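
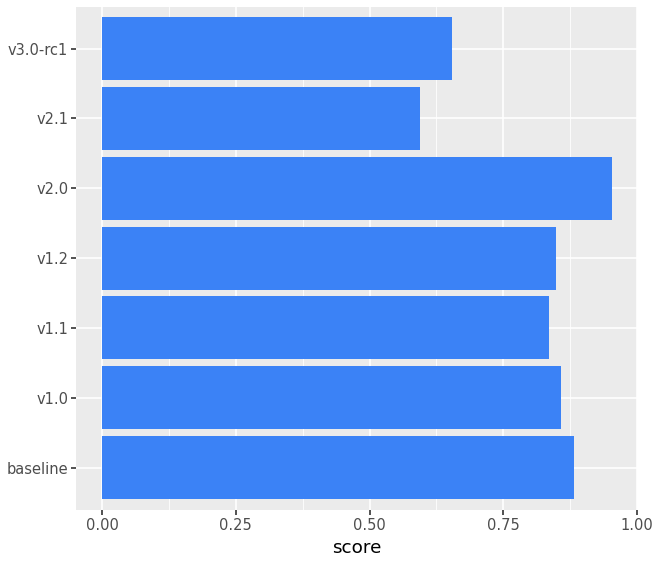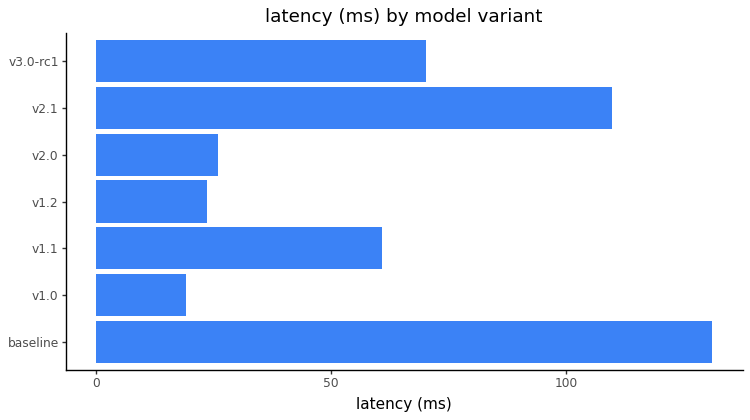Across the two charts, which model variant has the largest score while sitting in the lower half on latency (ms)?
Chart 2 median latency (ms) ≈ 60; below-median model variants: v1.0, v1.2, v2.0. Among those, v2.0 has the highest score (≈ 1).

v2.0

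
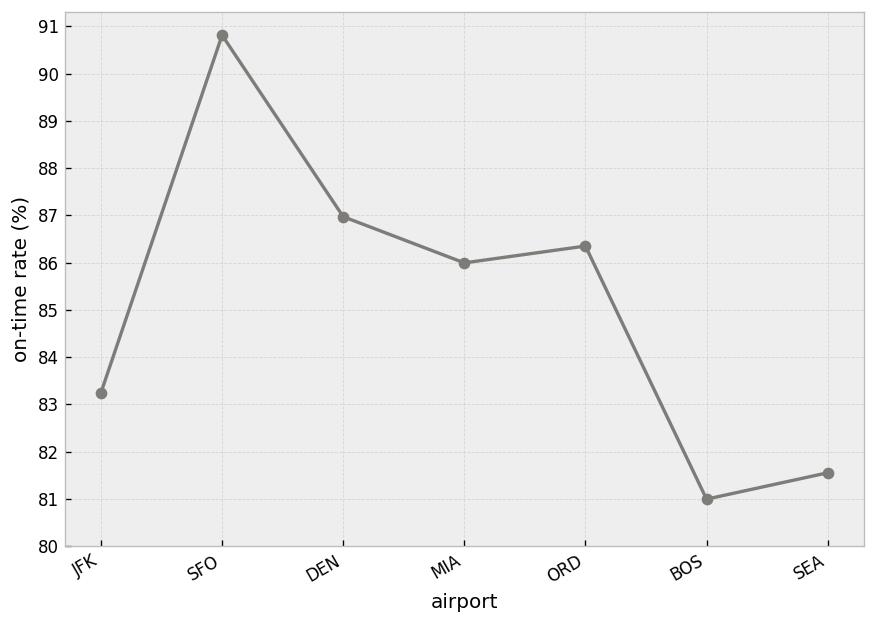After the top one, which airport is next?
DEN

Top 3: SFO ≈ 91, DEN ≈ 87, ORD ≈ 86.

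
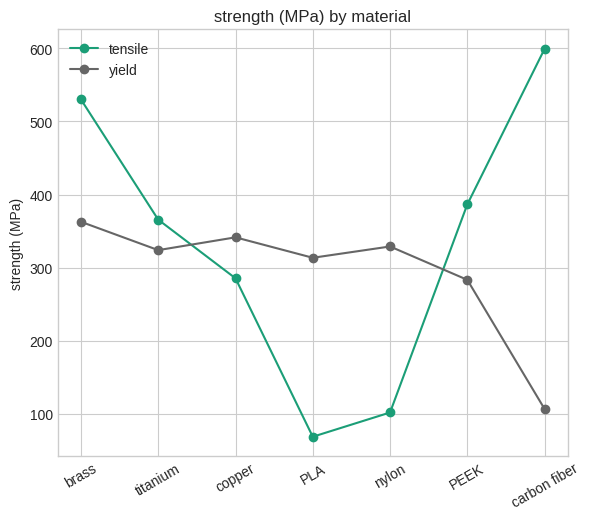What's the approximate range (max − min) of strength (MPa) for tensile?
≈ 550

Max carbon fiber ≈ 600, min PLA ≈ 50; range ≈ 550.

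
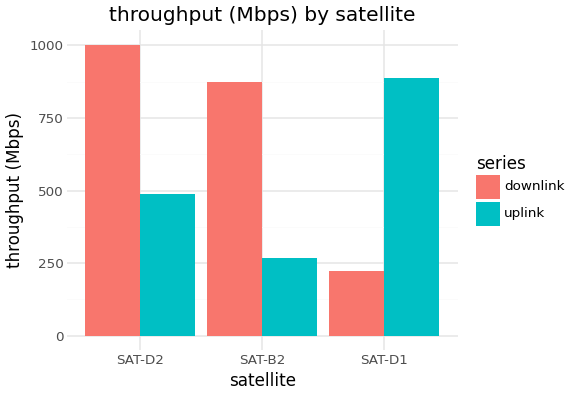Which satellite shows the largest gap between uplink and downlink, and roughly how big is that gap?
SAT-D1, ≈ 700 Mbps

SAT-D1: uplink ≈ 900, downlink ≈ 200 → gap ≈ 700. Next-largest (SAT-B2) is only ≈ 600.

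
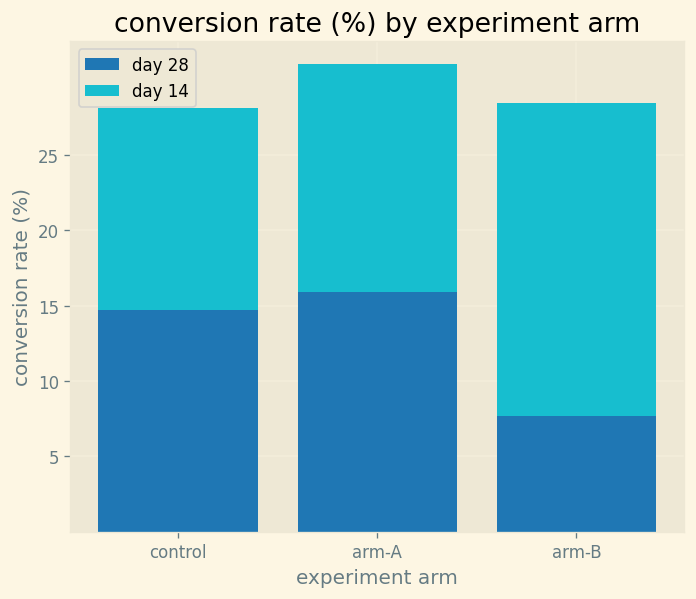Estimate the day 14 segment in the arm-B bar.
≈ 20

day 14 top ≈ 30, bottom ≈ 10; segment ≈ 20.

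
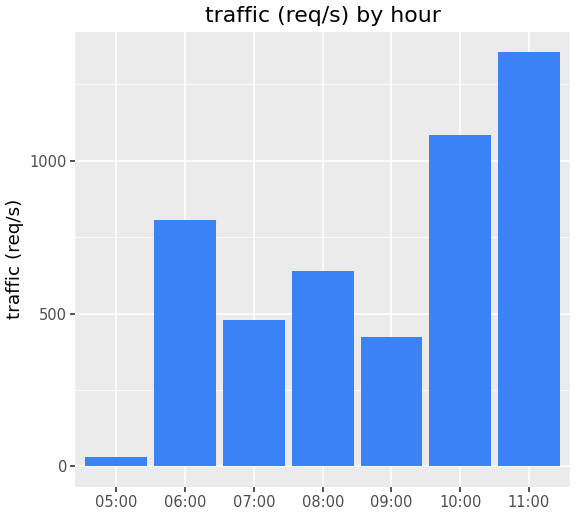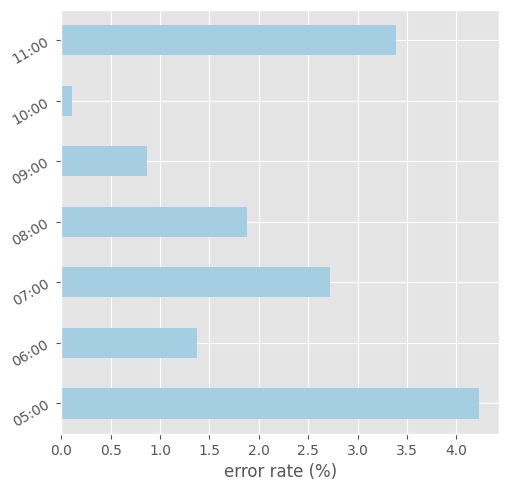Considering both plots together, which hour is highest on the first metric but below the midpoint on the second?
10:00

Chart 2 median error rate (%) ≈ 2; below-median hours: 06:00, 09:00, 10:00. Among those, 10:00 has the highest traffic (req/s) (≈ 1000).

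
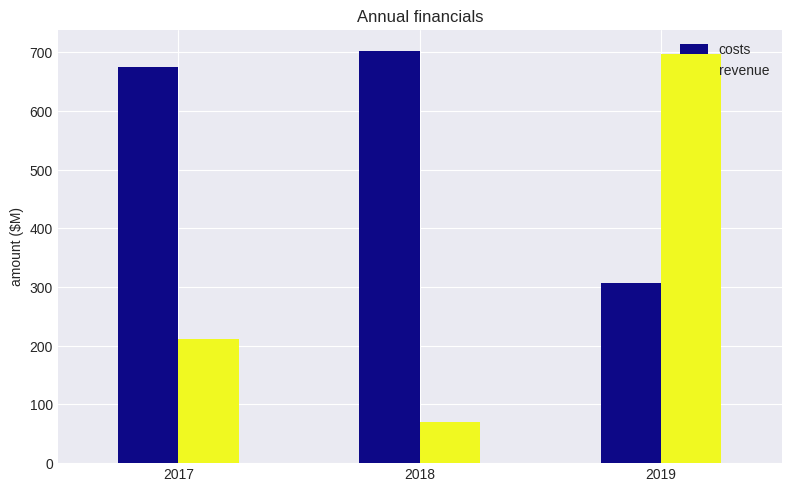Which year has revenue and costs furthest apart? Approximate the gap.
2018, ≈ 600 $M

2018: revenue ≈ 100, costs ≈ 700 → gap ≈ 600. Next-largest (2017) is only ≈ 500.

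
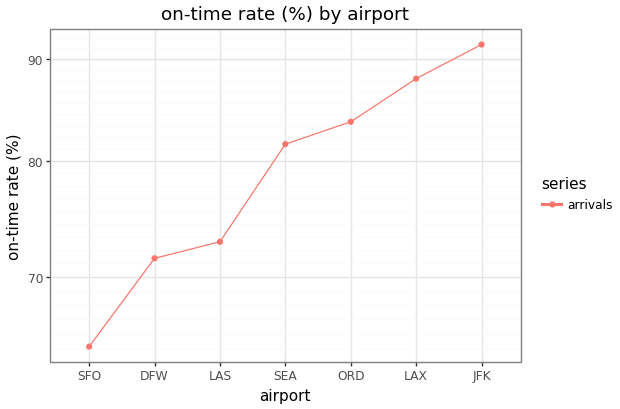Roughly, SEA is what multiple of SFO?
≈ 1.23×

SEA ≈ 80, SFO ≈ 65; 80/65 ≈ 1.23.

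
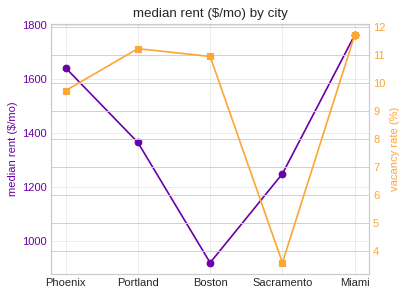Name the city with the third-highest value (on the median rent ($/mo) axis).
Portland

Top 4 (on the median rent ($/mo) axis): Miami ≈ 1800, Phoenix ≈ 1600, Portland ≈ 1400, Sacramento ≈ 1200.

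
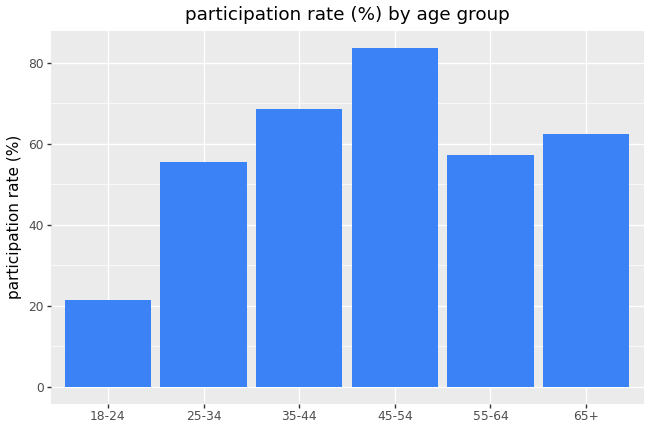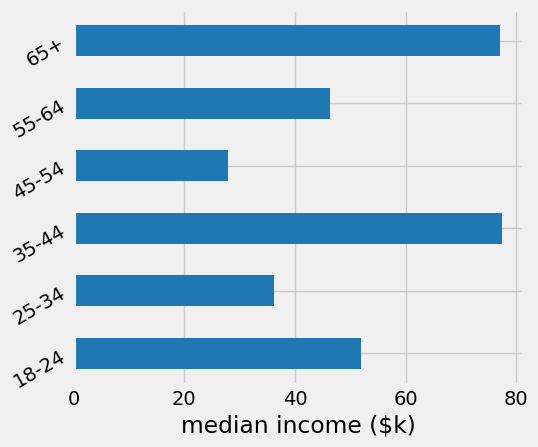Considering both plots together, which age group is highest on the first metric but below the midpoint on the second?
45-54

Chart 2 median median income ($k) ≈ 50; below-median age groups: 25-34, 45-54, 55-64. Among those, 45-54 has the highest participation rate (%) (≈ 80).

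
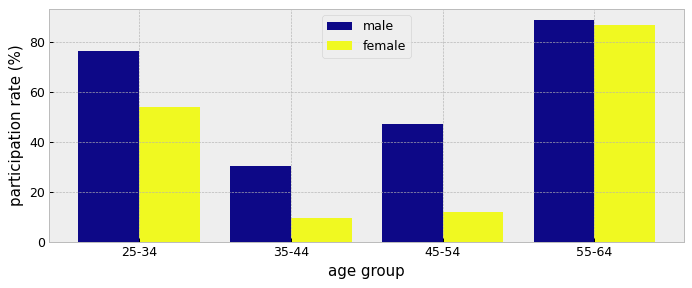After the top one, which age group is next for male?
Top 3 for male: 55-64 ≈ 90, 25-34 ≈ 80, 45-54 ≈ 50.

25-34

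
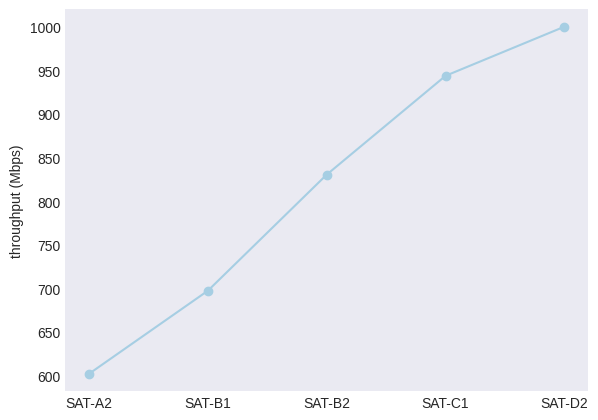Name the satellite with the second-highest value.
SAT-C1

Top 3: SAT-D2 ≈ 1000, SAT-C1 ≈ 950, SAT-B2 ≈ 850.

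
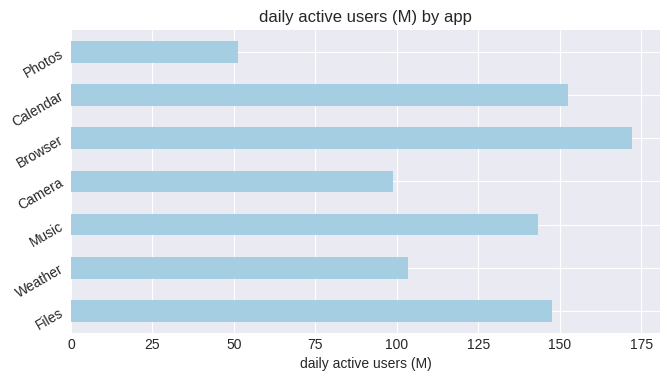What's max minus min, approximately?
≈ 120

Max Browser ≈ 180, min Photos ≈ 60; range ≈ 120.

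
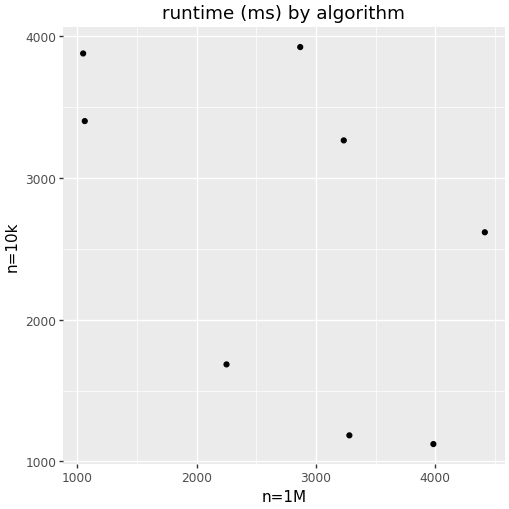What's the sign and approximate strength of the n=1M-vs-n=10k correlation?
Points are negatively correlated; moderate (|r| ≈ 0.5).

negative, moderate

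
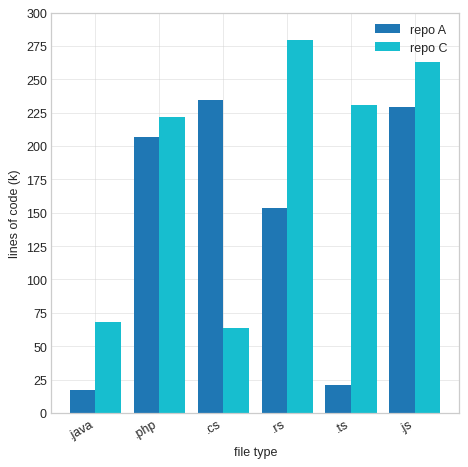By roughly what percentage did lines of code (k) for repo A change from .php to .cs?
.php ≈ 200, .cs ≈ 225; (225 − 200) / 200 ≈ +12.5%.

≈ +12.5%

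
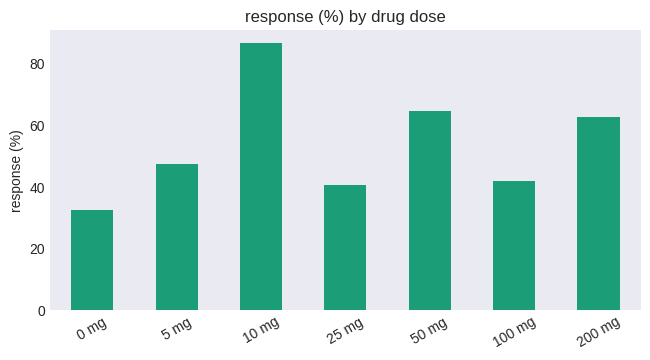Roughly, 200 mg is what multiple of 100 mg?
≈ 1.5×

200 mg ≈ 60, 100 mg ≈ 40; 60/40 ≈ 1.5.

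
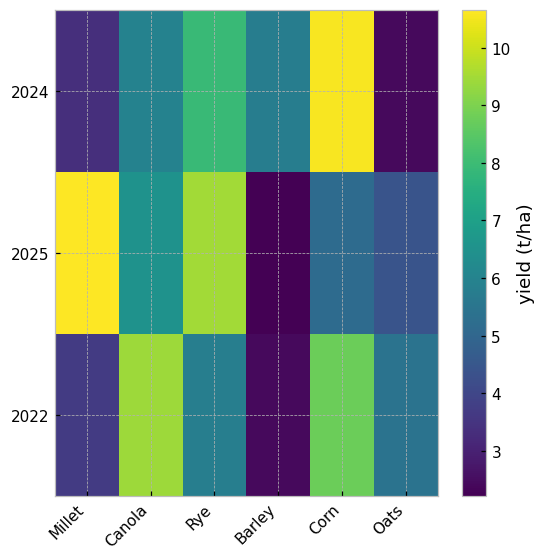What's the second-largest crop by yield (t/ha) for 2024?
Rye

Top 3 for 2024: Corn ≈ 11, Rye ≈ 8, Canola ≈ 6.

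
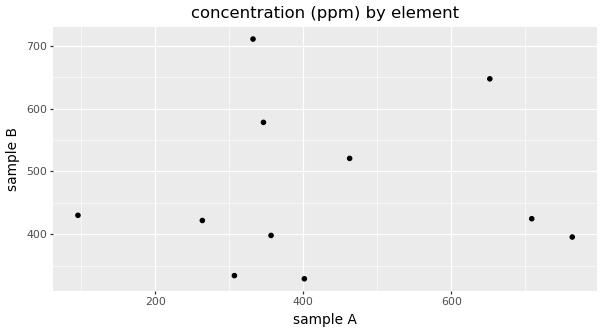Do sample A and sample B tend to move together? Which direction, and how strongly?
no clear correlation

Points are roughly uncorrelated; weak (|r| ≈ 0.1).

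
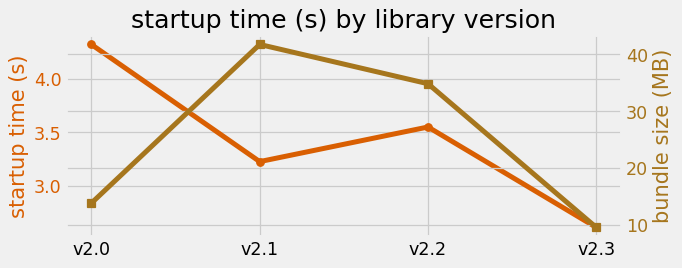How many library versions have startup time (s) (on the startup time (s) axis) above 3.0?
Above 3.0: v2.0, v2.1, v2.2.

3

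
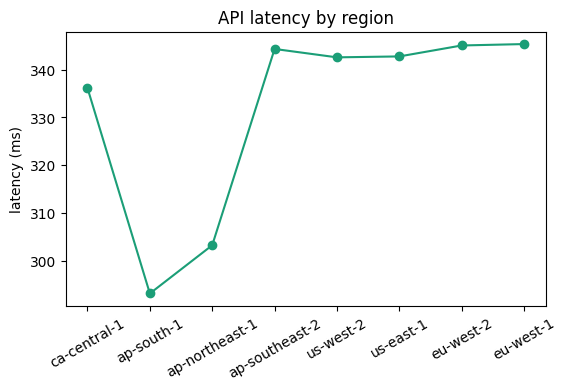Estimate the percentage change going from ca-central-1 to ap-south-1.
ca-central-1 ≈ 335, ap-south-1 ≈ 295; (295 − 335) / 335 ≈ -11.9%.

≈ -11.9%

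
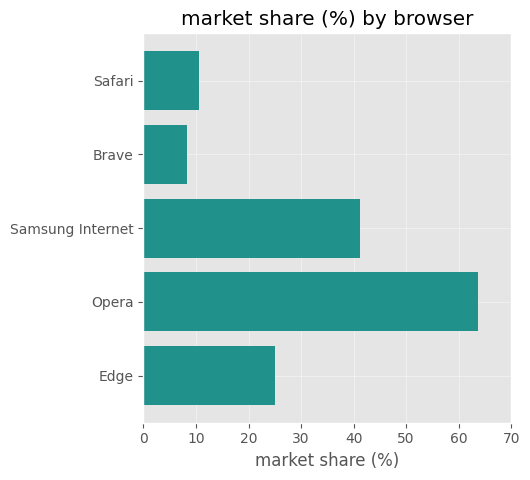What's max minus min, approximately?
≈ 50

Max Opera ≈ 60, min Brave ≈ 10; range ≈ 50.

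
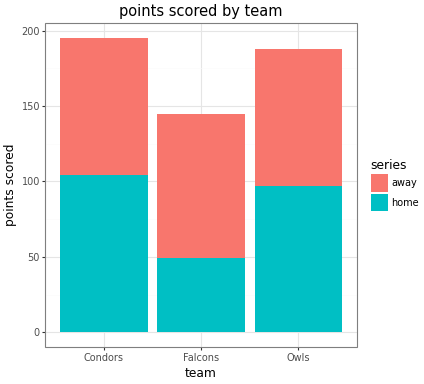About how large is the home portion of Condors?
≈ 100

home top ≈ 100, bottom ≈ 0; segment ≈ 100.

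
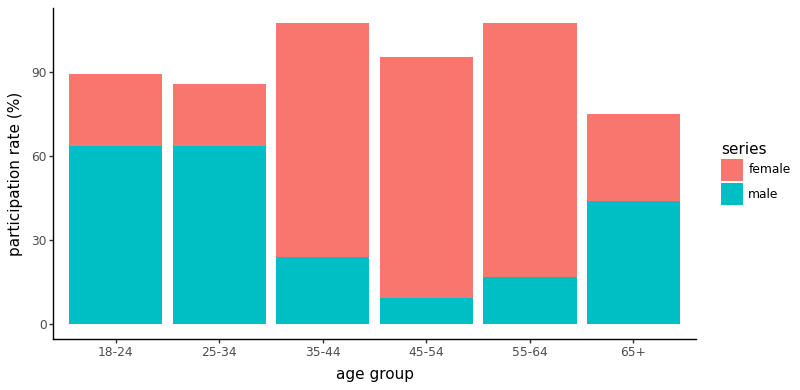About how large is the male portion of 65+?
≈ 40

male top ≈ 40, bottom ≈ 0; segment ≈ 40.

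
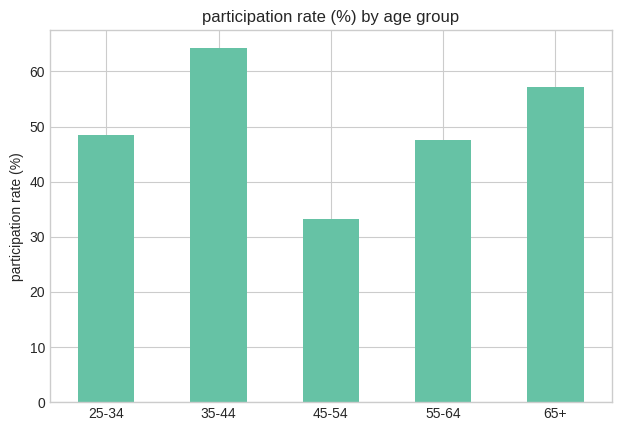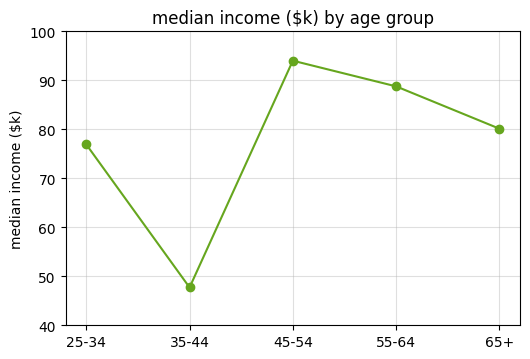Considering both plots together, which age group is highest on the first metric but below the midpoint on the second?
35-44

Chart 2 median median income ($k) ≈ 80; below-median age groups: 25-34, 35-44. Among those, 35-44 has the highest participation rate (%) (≈ 60).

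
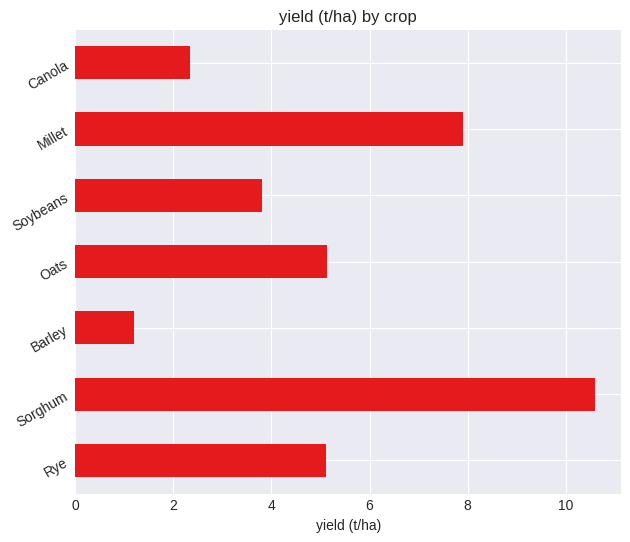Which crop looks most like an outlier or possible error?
Sorghum ≈ 11; the rest sit between ≈ 1 and ≈ 8.

Sorghum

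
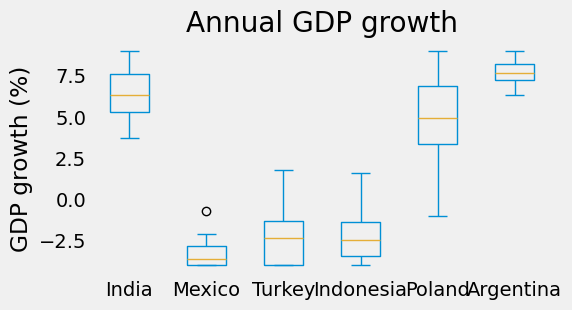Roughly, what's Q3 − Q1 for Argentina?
Q3 ≈ 8, Q1 ≈ 7; IQR ≈ 1.

≈ 1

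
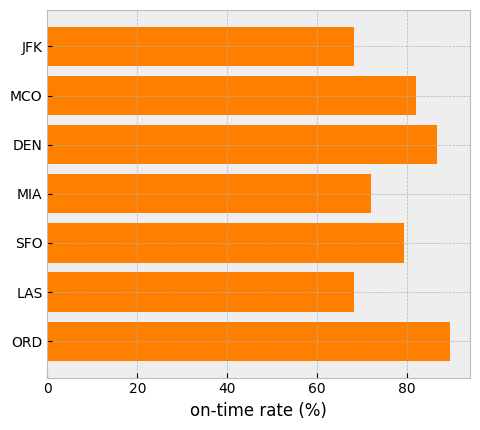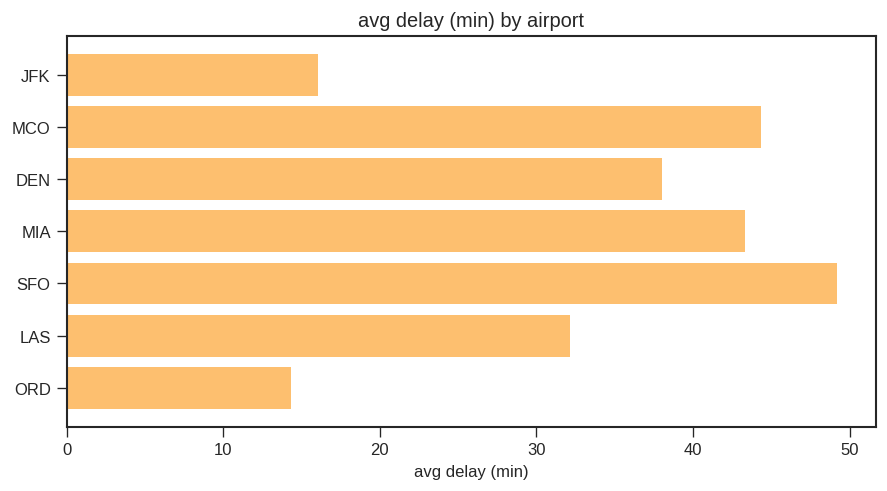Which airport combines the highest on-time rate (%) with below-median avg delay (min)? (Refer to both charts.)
ORD

Chart 2 median avg delay (min) ≈ 40; below-median airports: JFK, LAS, ORD. Among those, ORD has the highest on-time rate (%) (≈ 90).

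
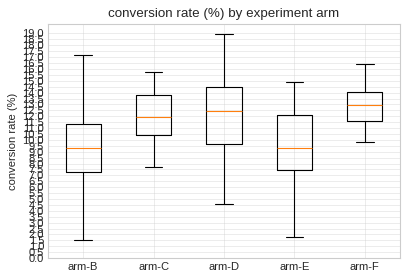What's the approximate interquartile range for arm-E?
Q3 ≈ 12.0, Q1 ≈ 7.5; IQR ≈ 4.5.

≈ 4.5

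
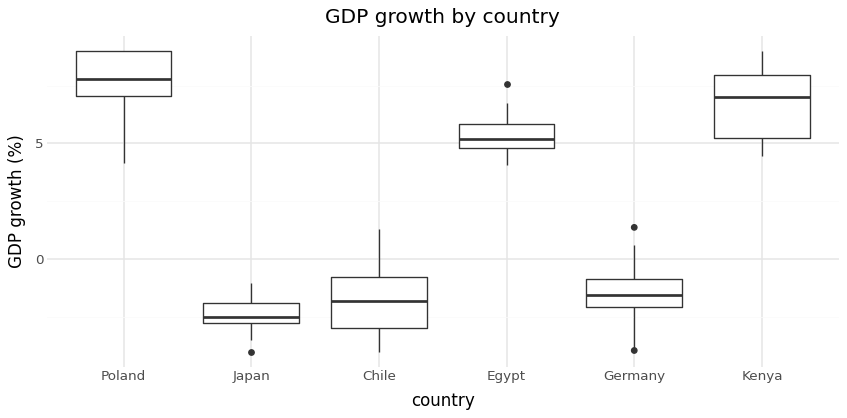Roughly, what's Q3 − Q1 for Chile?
Q3 ≈ -1, Q1 ≈ -3; IQR ≈ 2.

≈ 2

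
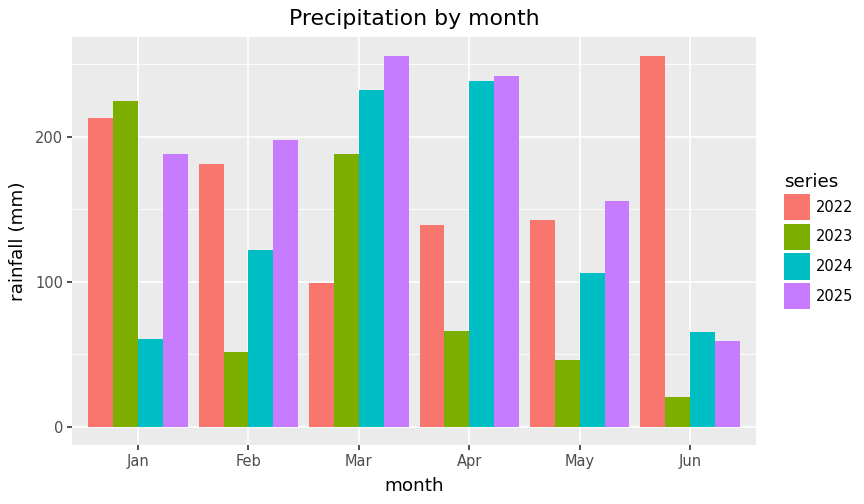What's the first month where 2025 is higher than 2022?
Jan: 2025 ≈ 200 vs 2022 ≈ 225 (not yet); Feb: 2025 ≈ 200 vs 2022 ≈ 175 (first crossover).

Feb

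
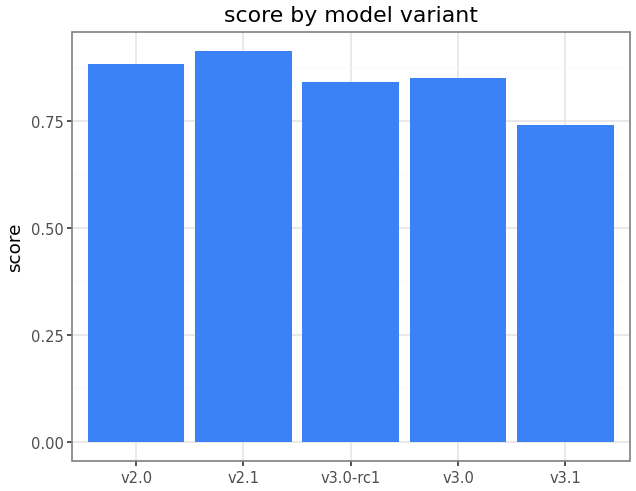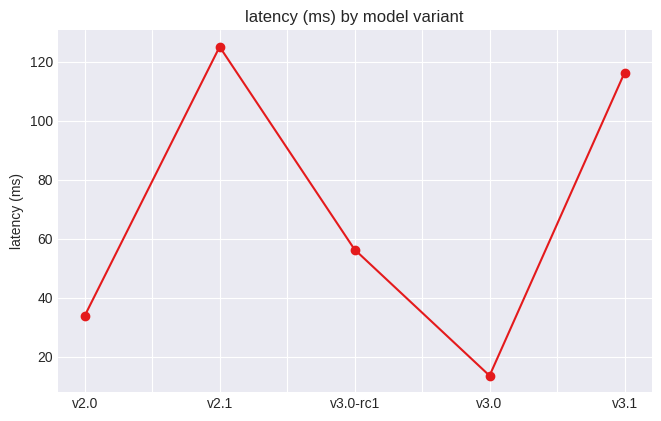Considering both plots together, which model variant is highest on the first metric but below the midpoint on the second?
Chart 2 median latency (ms) ≈ 60; below-median model variants: v2.0, v3.0. Among those, v2.0 has the highest score (≈ 0.9).

v2.0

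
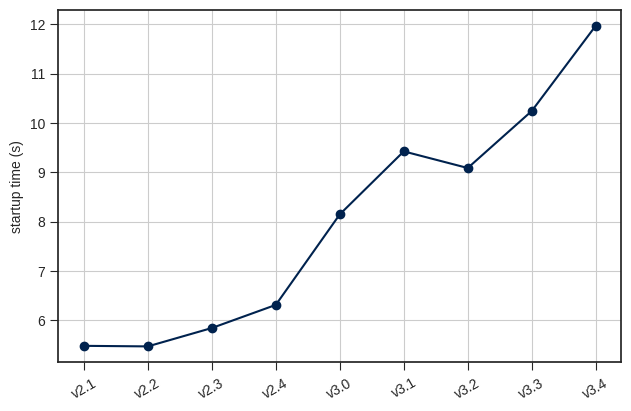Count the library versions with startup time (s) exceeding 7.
5

Above 7: v3.0, v3.1, v3.2, v3.3, v3.4.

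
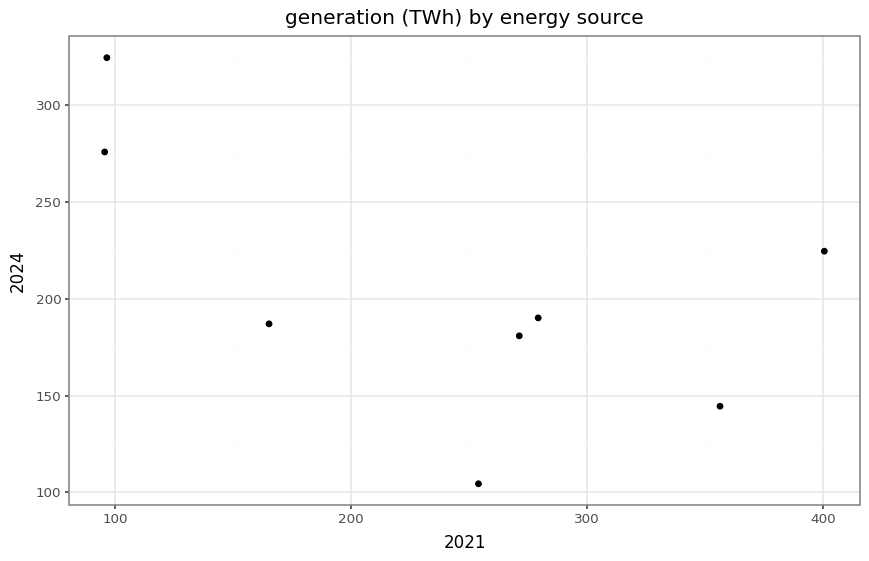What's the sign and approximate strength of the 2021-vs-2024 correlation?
negative, moderate

Points are negatively correlated; moderate (|r| ≈ 0.6).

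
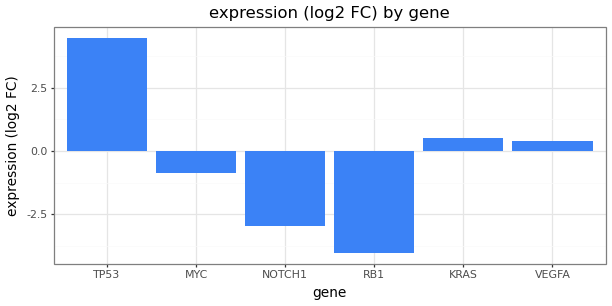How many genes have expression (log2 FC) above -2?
4

Above -2: TP53, MYC, KRAS, VEGFA.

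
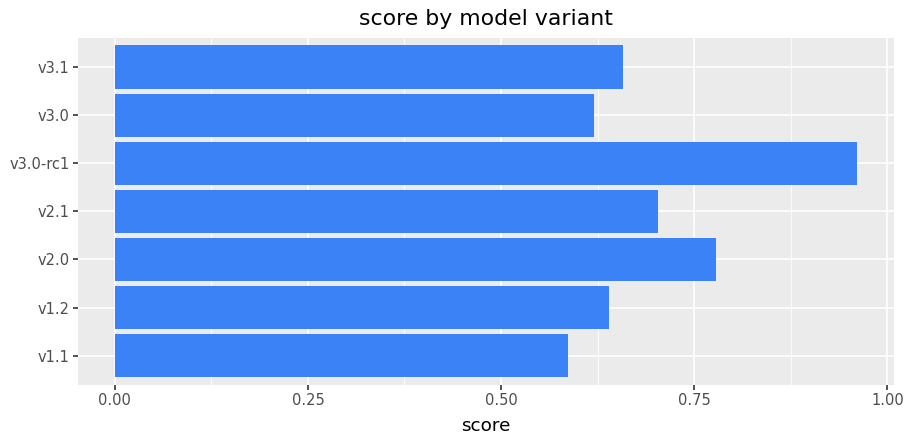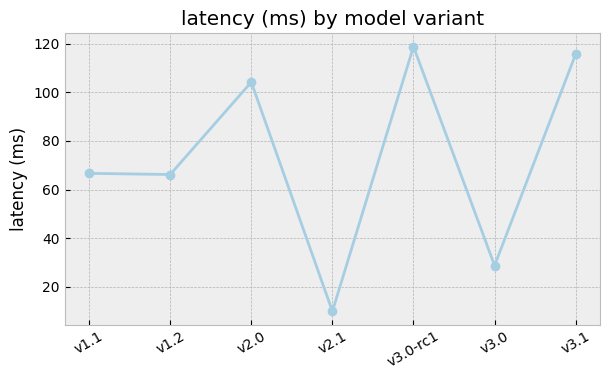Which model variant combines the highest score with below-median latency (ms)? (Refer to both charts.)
v2.1

Chart 2 median latency (ms) ≈ 60; below-median model variants: v1.2, v2.1, v3.0. Among those, v2.1 has the highest score (≈ 0.7).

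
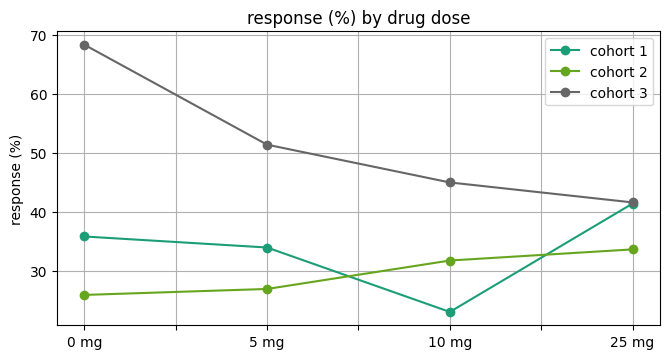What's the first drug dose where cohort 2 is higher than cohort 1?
10 mg

5 mg: cohort 2 ≈ 25 vs cohort 1 ≈ 35 (not yet); 10 mg: cohort 2 ≈ 30 vs cohort 1 ≈ 25 (first crossover).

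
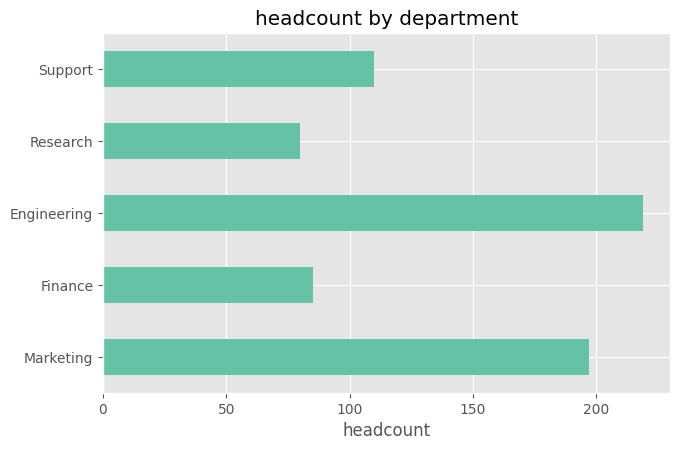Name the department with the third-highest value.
Support

Top 4: Engineering ≈ 220, Marketing ≈ 200, Support ≈ 120, Finance ≈ 80.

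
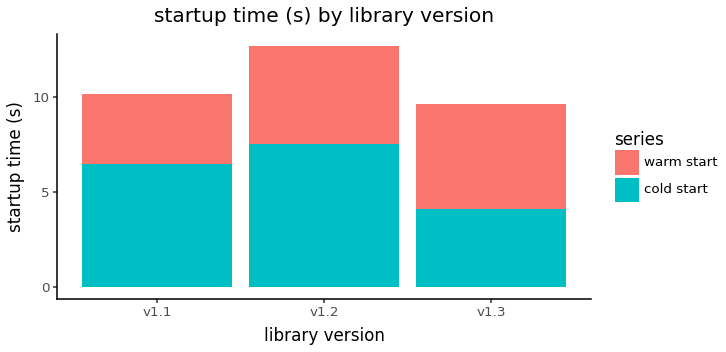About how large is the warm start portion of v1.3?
≈ 6

warm start top ≈ 10, bottom ≈ 4; segment ≈ 6.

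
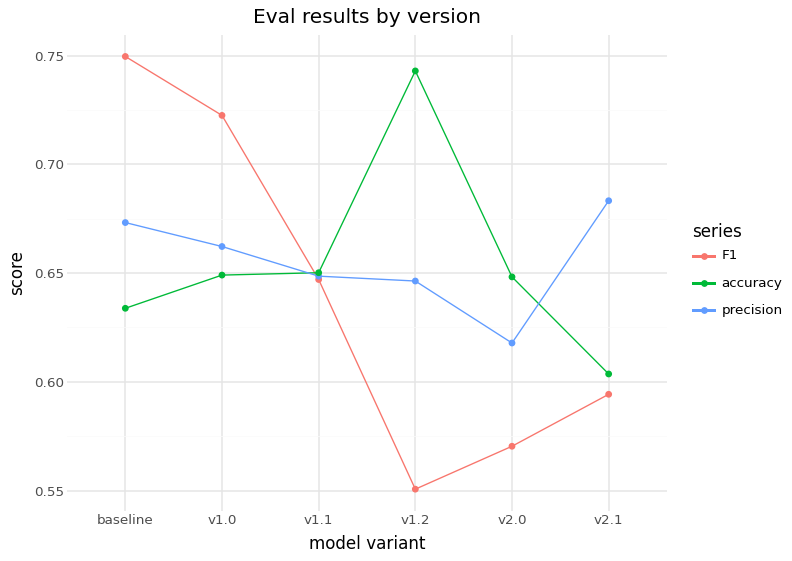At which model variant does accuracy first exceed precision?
v1.0: accuracy ≈ 0.64 vs precision ≈ 0.66 (not yet); v1.1: accuracy ≈ 0.66 vs precision ≈ 0.64 (first crossover).

v1.1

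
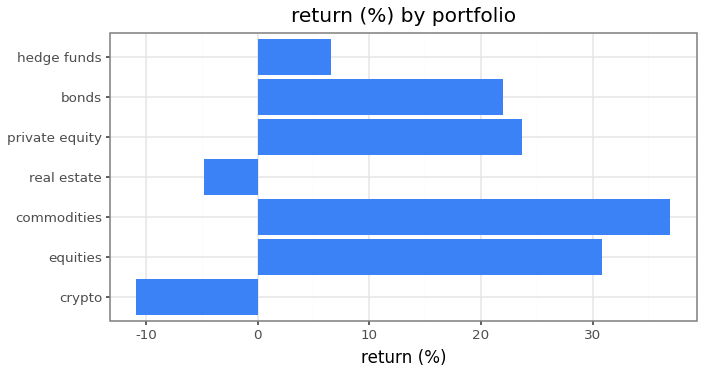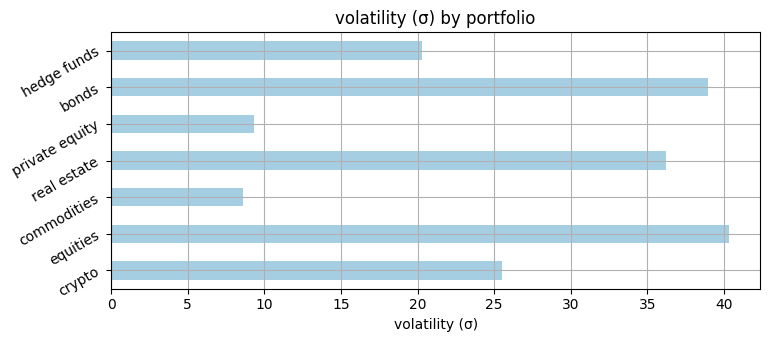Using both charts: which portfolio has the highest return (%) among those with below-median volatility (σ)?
commodities

Chart 2 median volatility (σ) ≈ 25; below-median portfolios: commodities, private equity, hedge funds. Among those, commodities has the highest return (%) (≈ 35).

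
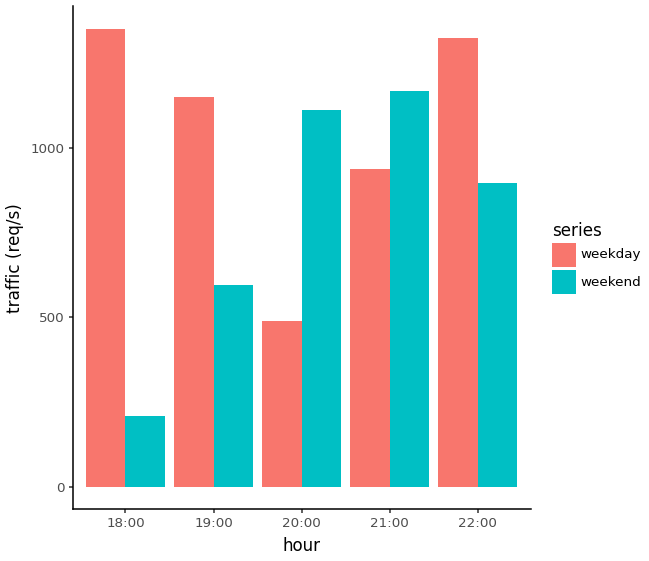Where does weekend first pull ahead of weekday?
20:00

19:00: weekend ≈ 600 vs weekday ≈ 1200 (not yet); 20:00: weekend ≈ 1200 vs weekday ≈ 400 (first crossover).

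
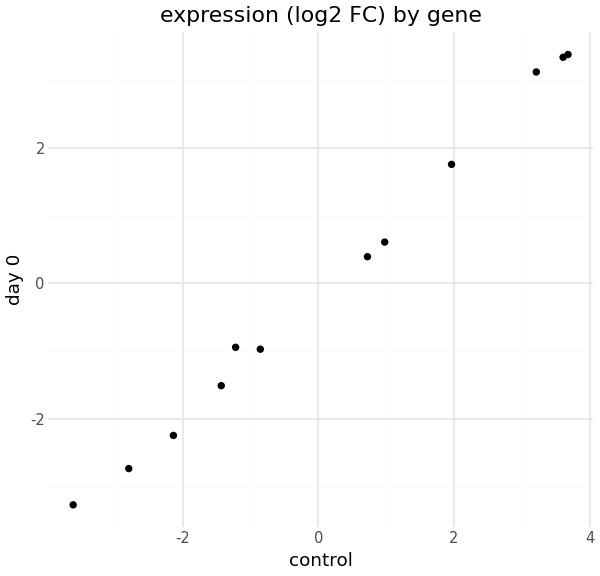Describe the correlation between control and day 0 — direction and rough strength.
positive, strong

Points are positively correlated; strong (|r| ≈ 1.0).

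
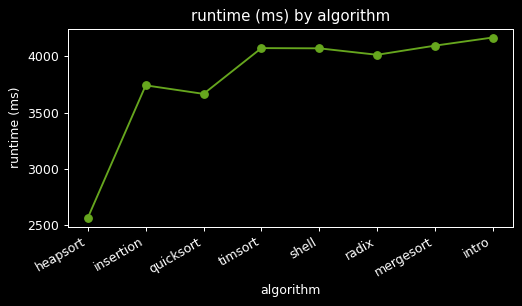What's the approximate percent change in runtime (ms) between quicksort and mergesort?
≈ +11.1%

quicksort ≈ 3600, mergesort ≈ 4000; (4000 − 3600) / 3600 ≈ +11.1%.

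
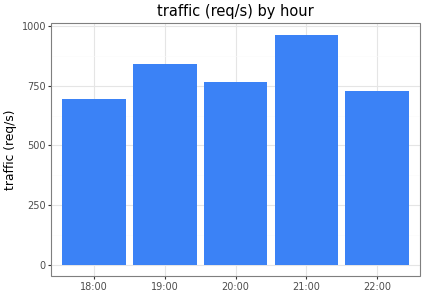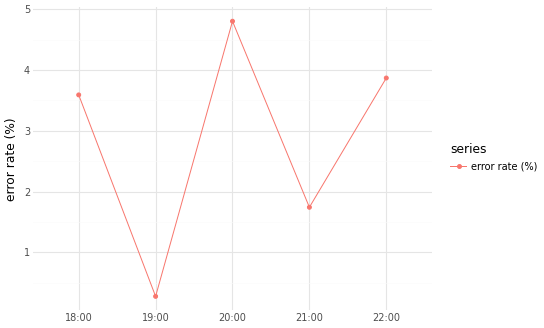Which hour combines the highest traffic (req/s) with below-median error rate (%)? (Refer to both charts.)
21:00

Chart 2 median error rate (%) ≈ 3.5; below-median hours: 19:00, 21:00. Among those, 21:00 has the highest traffic (req/s) (≈ 1000).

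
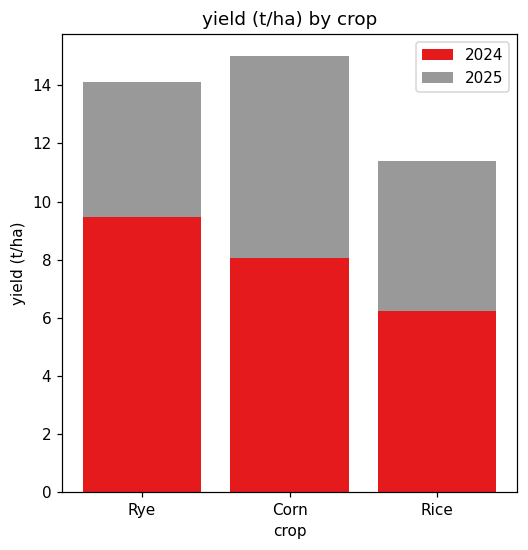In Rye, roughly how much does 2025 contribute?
≈ 4

2025 top ≈ 14, bottom ≈ 10; segment ≈ 4.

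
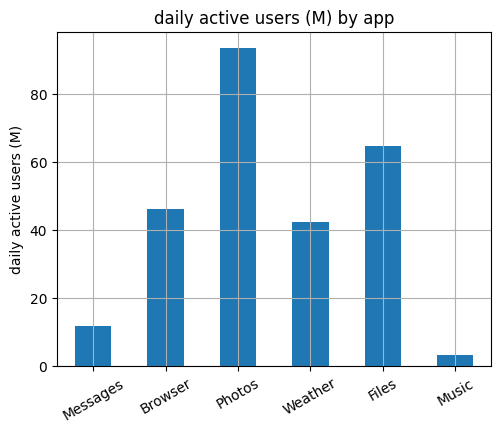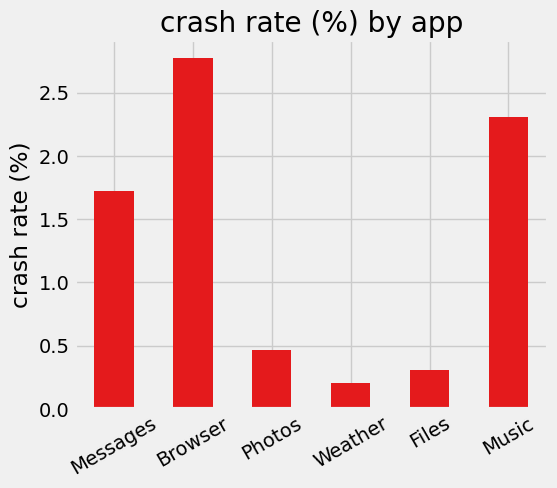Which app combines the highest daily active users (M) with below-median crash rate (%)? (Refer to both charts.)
Chart 2 median crash rate (%) ≈ 1; below-median apps: Photos, Weather, Files. Among those, Photos has the highest daily active users (M) (≈ 90).

Photos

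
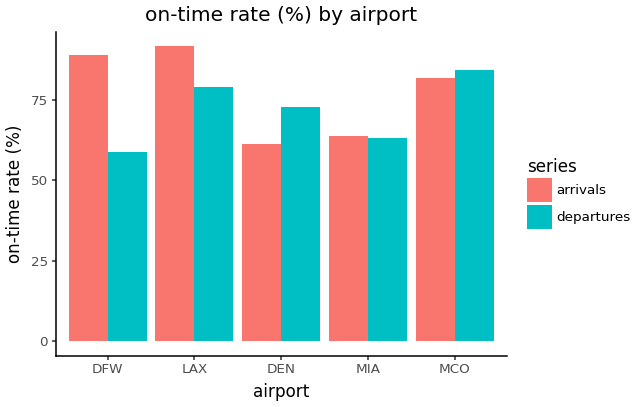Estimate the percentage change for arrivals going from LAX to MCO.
≈ -11.1%

LAX ≈ 90, MCO ≈ 80; (80 − 90) / 90 ≈ -11.1%.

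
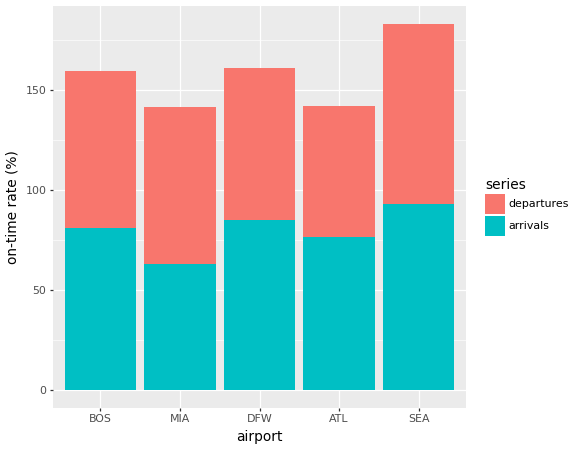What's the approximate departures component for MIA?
≈ 80

departures top ≈ 140, bottom ≈ 60; segment ≈ 80.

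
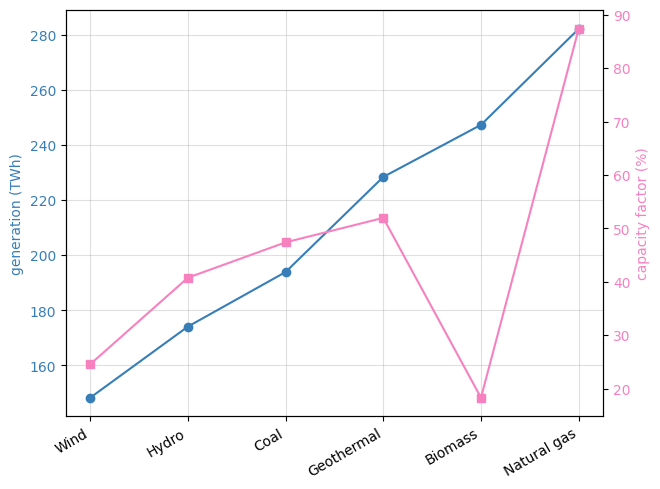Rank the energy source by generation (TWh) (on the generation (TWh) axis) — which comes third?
Geothermal

Top 4 (on the generation (TWh) axis): Natural gas ≈ 280, Biomass ≈ 240, Geothermal ≈ 220, Coal ≈ 200.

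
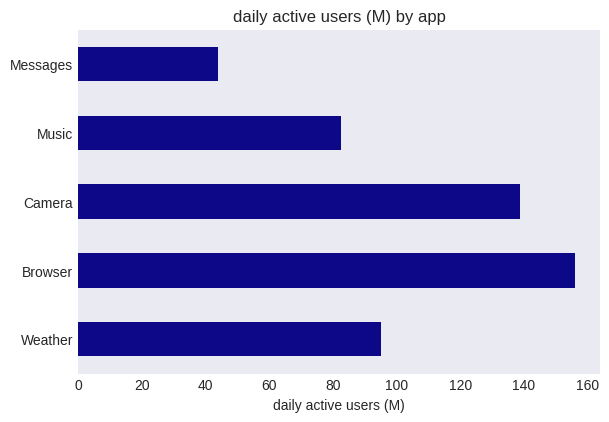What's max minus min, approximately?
Max Browser ≈ 160, min Messages ≈ 40; range ≈ 120.

≈ 120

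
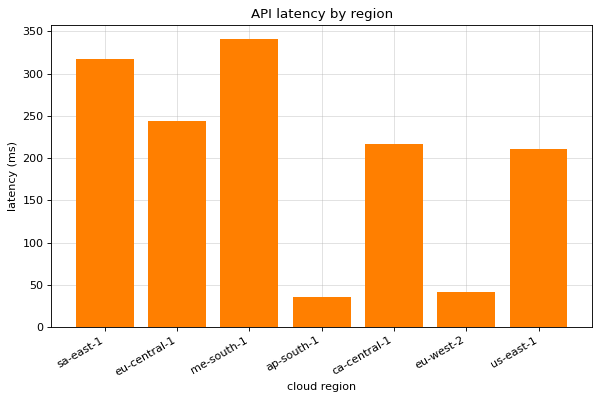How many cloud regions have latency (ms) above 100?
5

Above 100: sa-east-1, eu-central-1, me-south-1, ca-central-1, us-east-1.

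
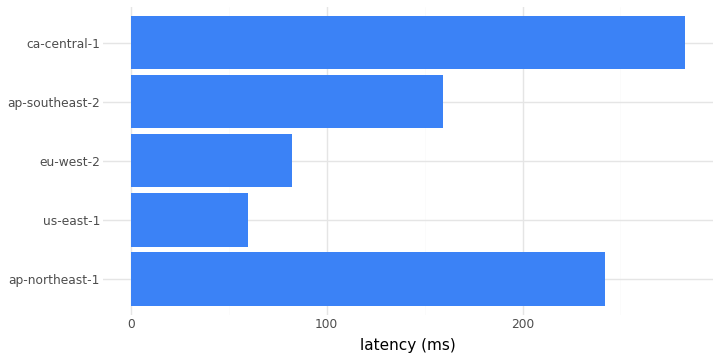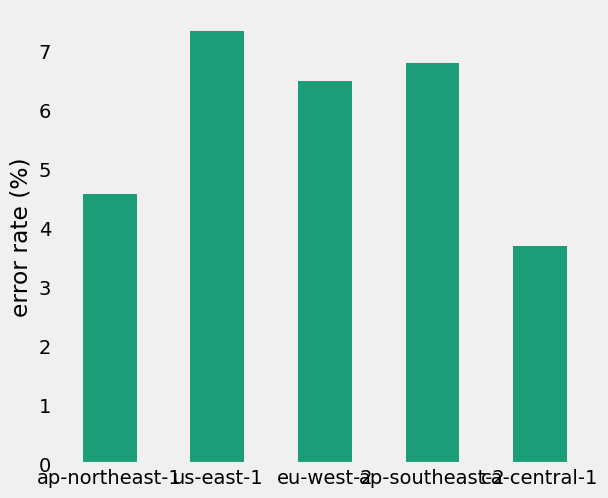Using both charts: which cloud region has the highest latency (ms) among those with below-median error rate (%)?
Chart 2 median error rate (%) ≈ 6; below-median cloud regions: ap-northeast-1, ca-central-1. Among those, ca-central-1 has the highest latency (ms) (≈ 300).

ca-central-1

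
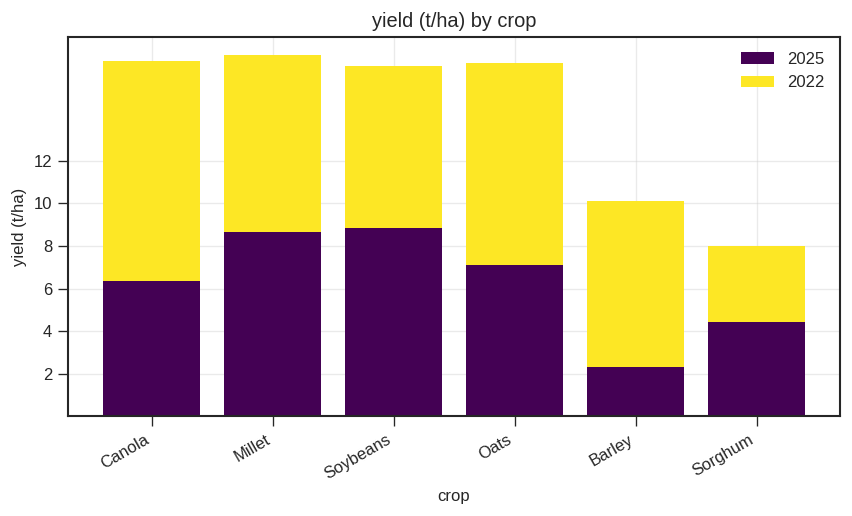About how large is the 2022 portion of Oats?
≈ 8

2022 top ≈ 16, bottom ≈ 8; segment ≈ 8.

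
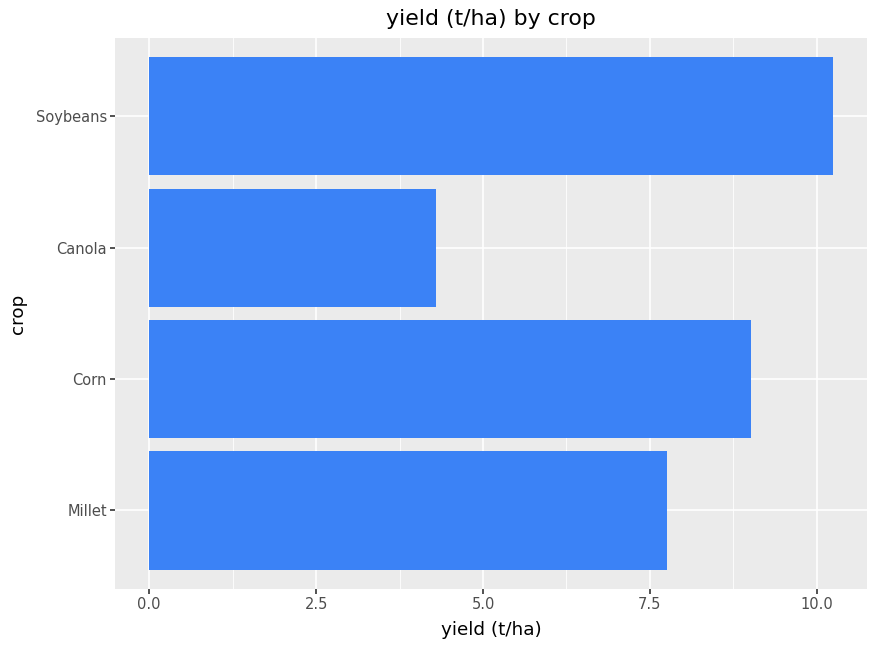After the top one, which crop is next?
Top 3: Soybeans ≈ 10, Corn ≈ 9, Millet ≈ 8.

Corn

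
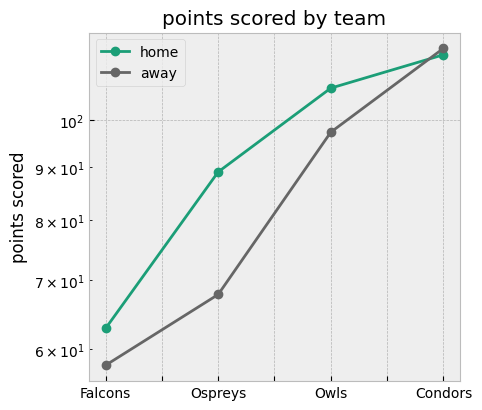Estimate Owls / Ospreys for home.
≈ 1.17×

Owls ≈ 105, Ospreys ≈ 90; 105/90 ≈ 1.17.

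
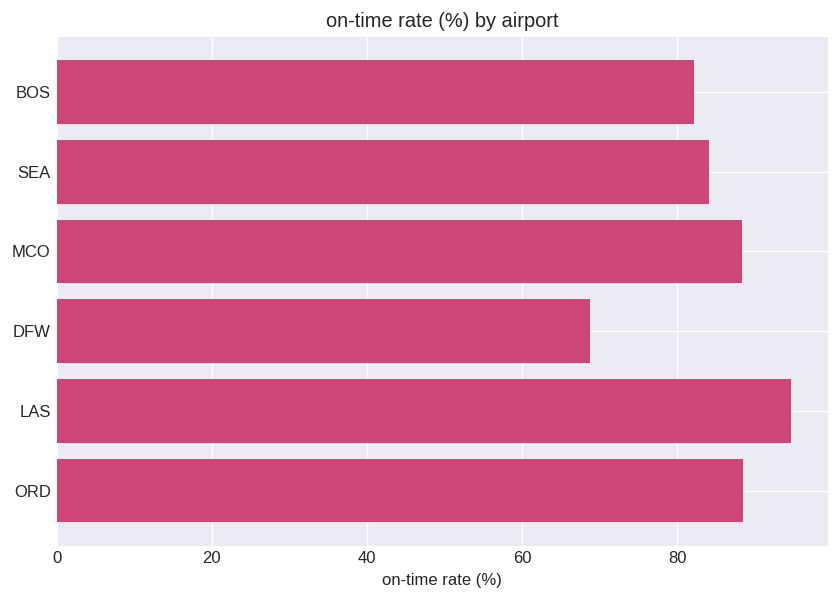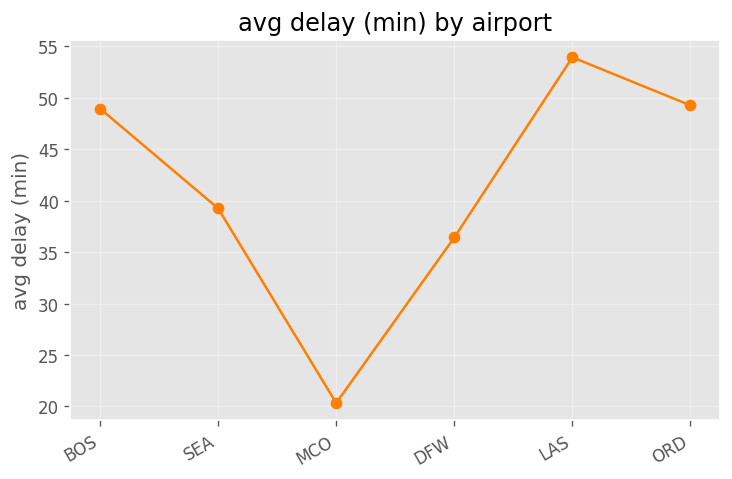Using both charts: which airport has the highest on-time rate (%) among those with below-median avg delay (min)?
Chart 2 median avg delay (min) ≈ 45; below-median airports: SEA, MCO, DFW. Among those, MCO has the highest on-time rate (%) (≈ 90).

MCO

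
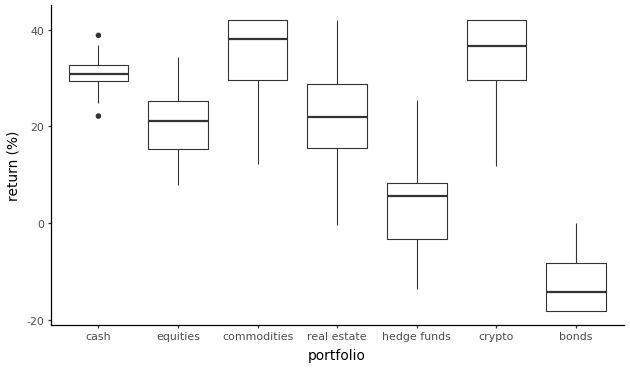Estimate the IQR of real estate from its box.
≈ 15

Q3 ≈ 30, Q1 ≈ 15; IQR ≈ 15.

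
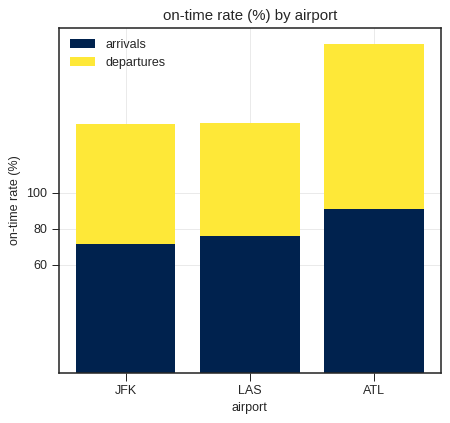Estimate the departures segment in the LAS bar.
≈ 60

departures top ≈ 140, bottom ≈ 80; segment ≈ 60.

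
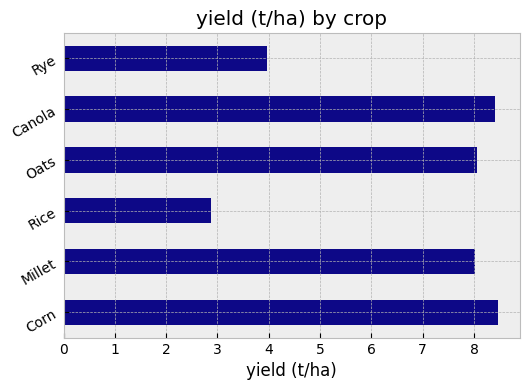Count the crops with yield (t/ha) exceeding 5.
Above 5: Corn, Millet, Oats, Canola.

4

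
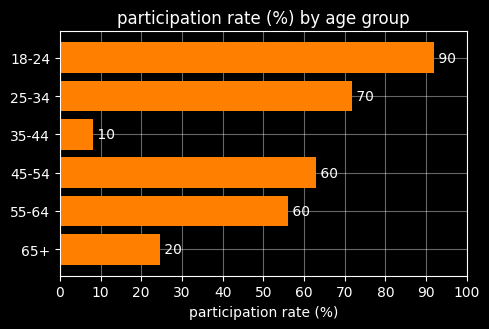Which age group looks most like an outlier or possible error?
35-44

35-44 ≈ 10; the rest sit between ≈ 20 and ≈ 90.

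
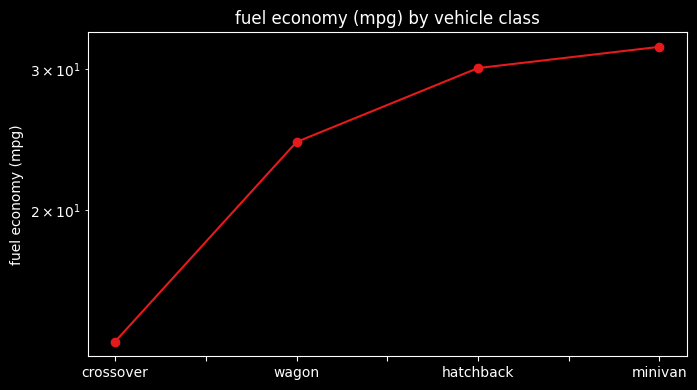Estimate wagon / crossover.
wagon ≈ 24, crossover ≈ 14; 24/14 ≈ 1.71.

≈ 1.71×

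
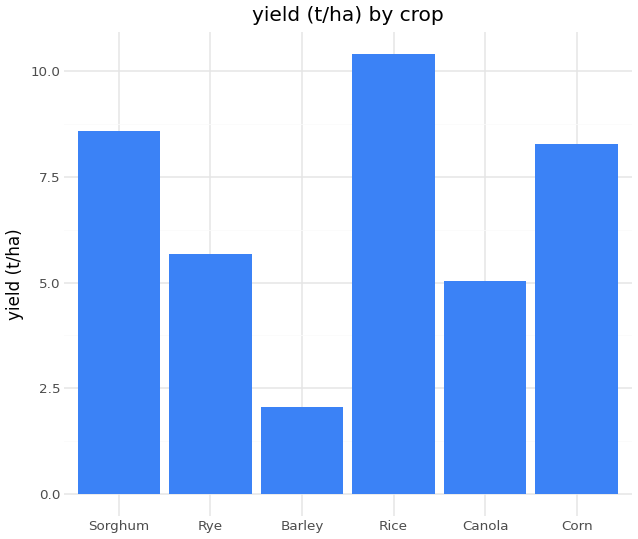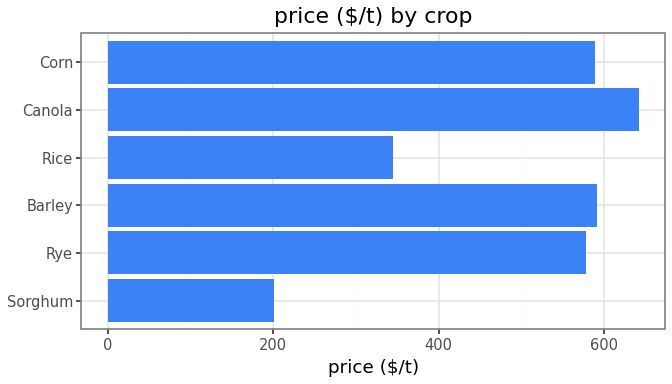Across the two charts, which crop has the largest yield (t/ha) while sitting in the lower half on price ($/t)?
Rice

Chart 2 median price ($/t) ≈ 600; below-median crops: Sorghum, Rye, Rice. Among those, Rice has the highest yield (t/ha) (≈ 10).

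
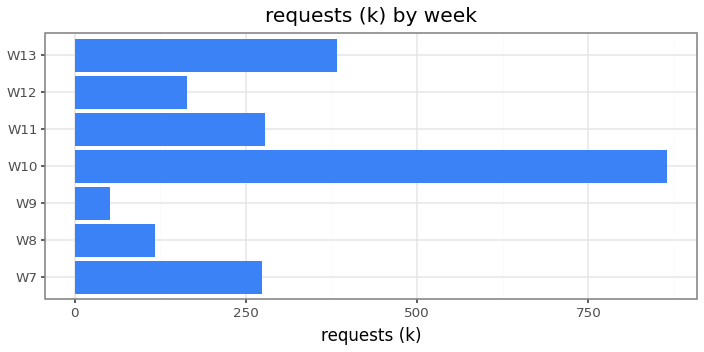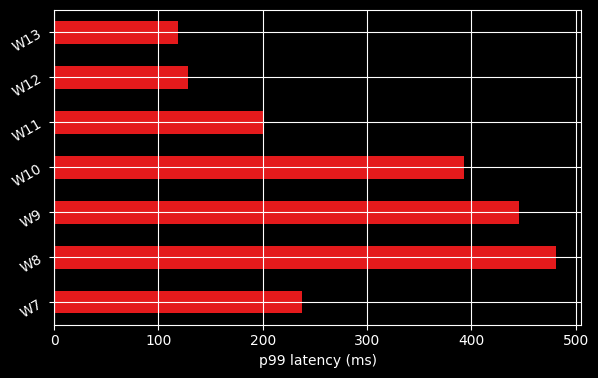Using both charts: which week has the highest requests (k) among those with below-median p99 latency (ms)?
W13

Chart 2 median p99 latency (ms) ≈ 250; below-median weeks: W11, W12, W13. Among those, W13 has the highest requests (k) (≈ 400).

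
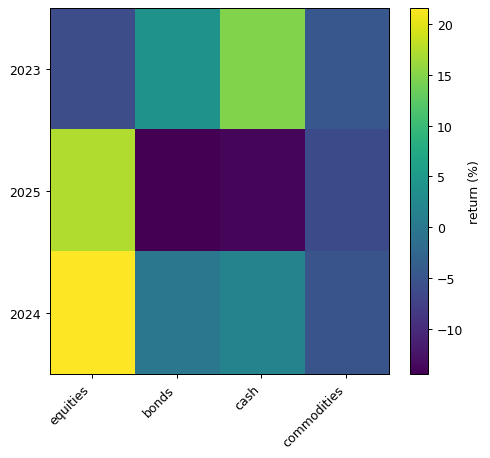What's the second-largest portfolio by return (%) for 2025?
Top 3 for 2025: equities ≈ 15, commodities ≈ -5, cash ≈ -15.

commodities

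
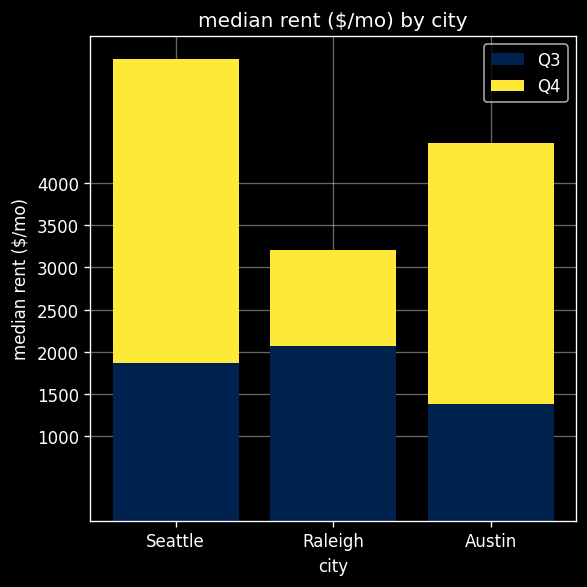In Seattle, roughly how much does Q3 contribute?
≈ 2000

Q3 top ≈ 2000, bottom ≈ 0; segment ≈ 2000.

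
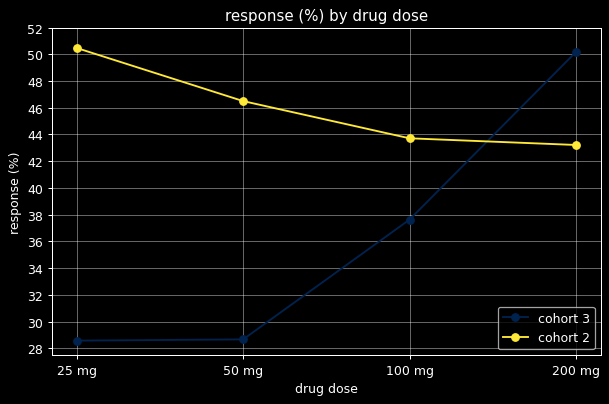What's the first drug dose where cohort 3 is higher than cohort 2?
200 mg

100 mg: cohort 3 ≈ 38 vs cohort 2 ≈ 44 (not yet); 200 mg: cohort 3 ≈ 50 vs cohort 2 ≈ 44 (first crossover).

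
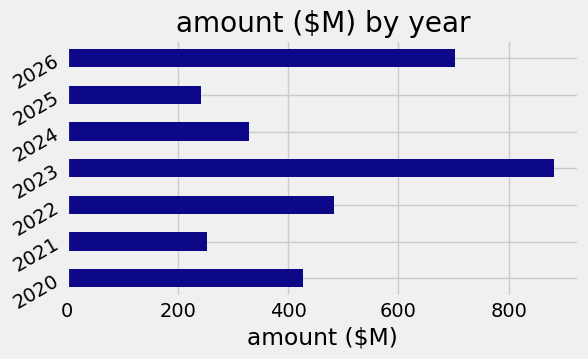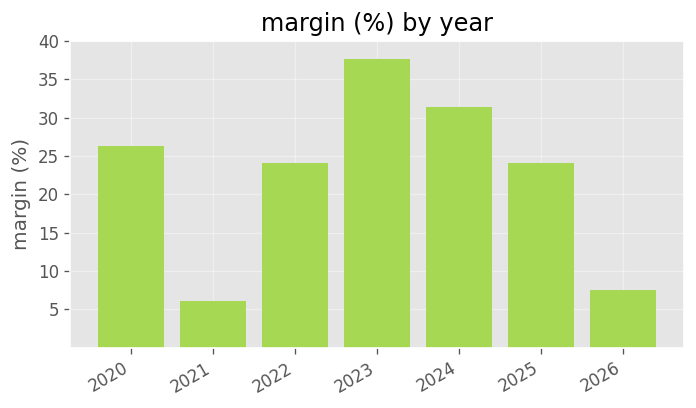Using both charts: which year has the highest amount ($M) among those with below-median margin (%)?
2026

Chart 2 median margin (%) ≈ 25; below-median years: 2021, 2022, 2026. Among those, 2026 has the highest amount ($M) (≈ 700).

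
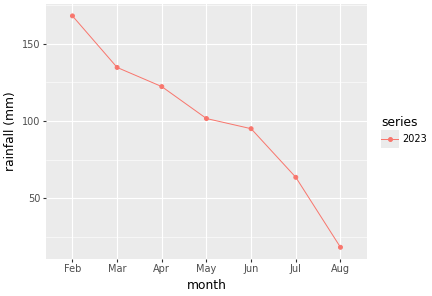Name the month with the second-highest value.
Mar

Top 3: Feb ≈ 160, Mar ≈ 140, Apr ≈ 120.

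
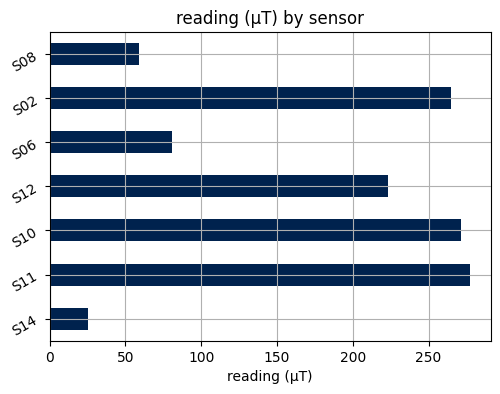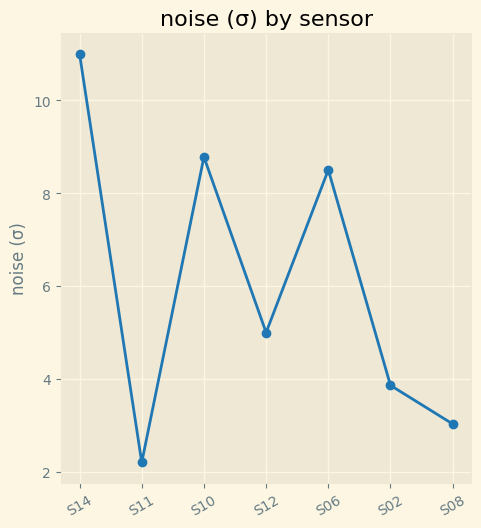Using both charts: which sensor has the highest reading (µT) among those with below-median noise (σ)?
Chart 2 median noise (σ) ≈ 4; below-median sensors: S11, S02, S08. Among those, S11 has the highest reading (µT) (≈ 300).

S11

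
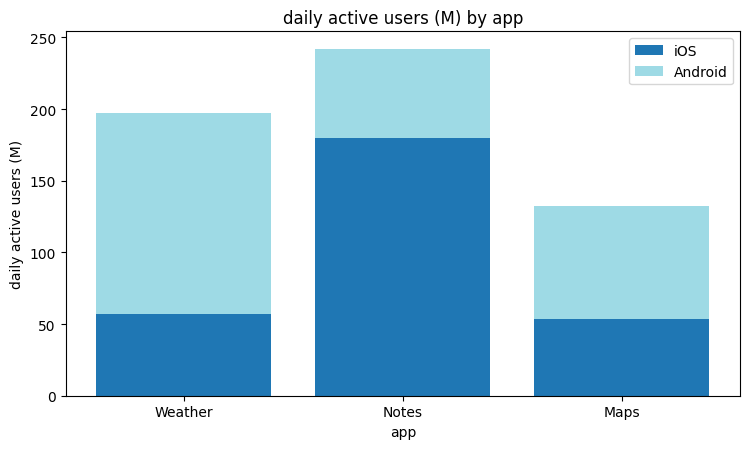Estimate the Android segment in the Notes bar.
≈ 75

Android top ≈ 250, bottom ≈ 175; segment ≈ 75.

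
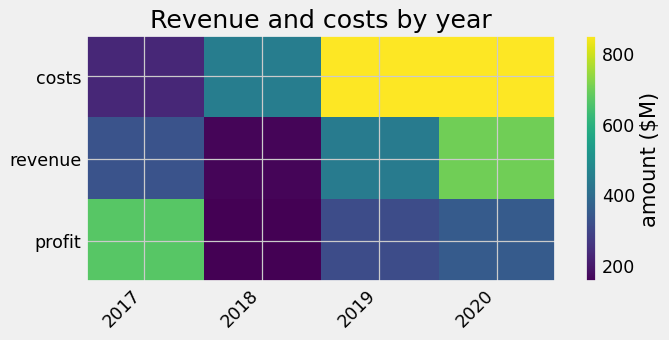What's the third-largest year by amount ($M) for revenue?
Top 4 for revenue: 2020 ≈ 700, 2019 ≈ 400, 2017 ≈ 300, 2018 ≈ 200.

2017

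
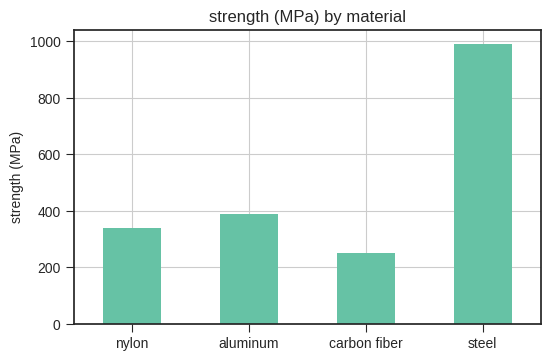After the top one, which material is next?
aluminum

Top 3: steel ≈ 1000, aluminum ≈ 400, nylon ≈ 300.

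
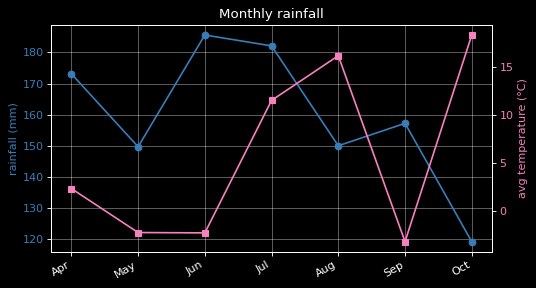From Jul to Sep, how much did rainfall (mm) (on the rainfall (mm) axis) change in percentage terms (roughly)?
Jul ≈ 180, Sep ≈ 160; (160 − 180) / 180 ≈ -11.1%.

≈ -11.1%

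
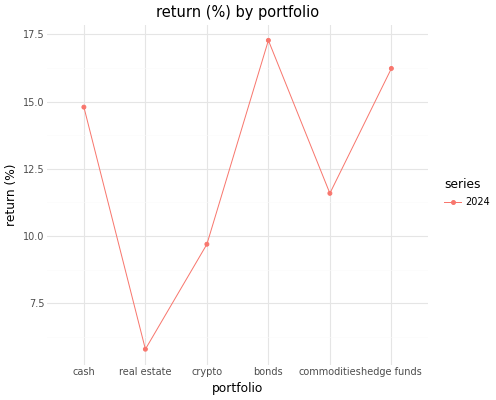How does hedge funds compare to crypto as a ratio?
hedge funds ≈ 16, crypto ≈ 10; 16/10 ≈ 1.6.

≈ 1.6×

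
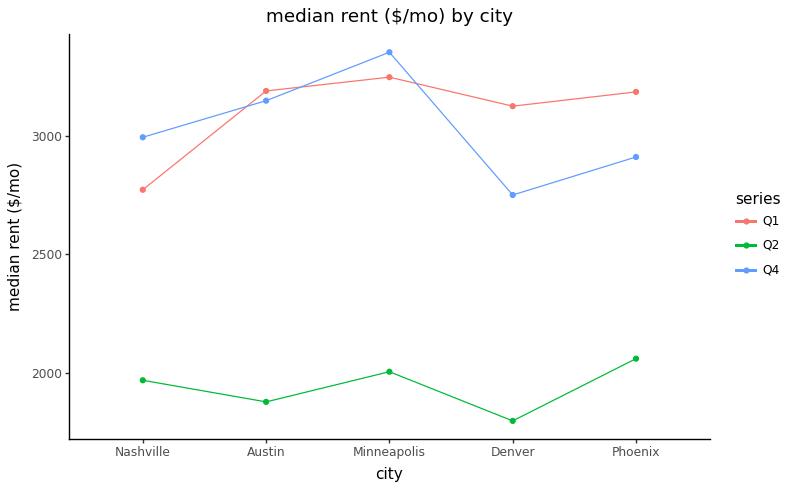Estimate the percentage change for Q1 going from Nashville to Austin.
Nashville ≈ 2800, Austin ≈ 3200; (3200 − 2800) / 2800 ≈ +14.3%.

≈ +14.3%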